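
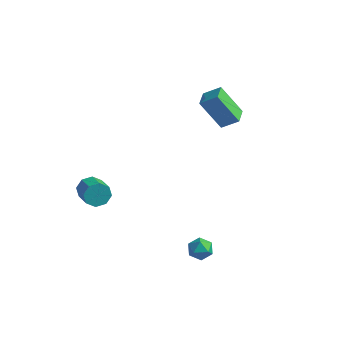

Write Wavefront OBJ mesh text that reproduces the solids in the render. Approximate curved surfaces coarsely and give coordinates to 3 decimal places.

v 2.798 -1.616 -1.187
v 3.082 -1.42 -1.74
v 3.138 -2.6 -1.36
v 3.422 -2.404 -1.913
v 3.658 -2.207 -1.338
v 3.448 -1.6 -1.231
v 2.772 -2.42 -1.869
v 2.562 -1.813 -1.762
v 3.066 -1.917 -2.161
v 3.614 -1.786 -1.833
v 2.606 -2.234 -1.267
v 3.154 -2.103 -0.939
v -2.679 -2.43 0.294
v -2.325 -2.276 -0.266
v -1.427 -2.915 0.126
v -1.781 -3.07 0.686
v -2.249 -1.934 0.119
v -1.351 -2.573 0.511
v -2.425 -1.882 0.606
v -1.527 -2.521 0.998
v -2.75 -2.152 0.91
v -1.851 -2.791 1.302
v -3.033 -2.585 0.854
v -2.135 -3.224 1.246
v -3.109 -2.927 0.469
v -2.211 -3.566 0.861
v -2.933 -2.979 -0.018
v -2.035 -3.618 0.374
v -2.609 -2.709 -0.322
v -1.71 -3.348 0.07
v 1.039 2.853 2.791
v 0.061 2.484 4.33
v 0.656 3.754 2.764
v -0.322 3.386 4.302
v 1.802 3.194 3.358
v 0.824 2.826 4.896
v 1.419 4.096 3.33
v 0.441 3.727 4.869
f 1 12 6
f 1 6 2
f 1 2 8
f 1 8 11
f 1 11 12
f 2 6 10
f 6 12 5
f 12 11 3
f 11 8 7
f 8 2 9
f 4 10 5
f 4 5 3
f 4 3 7
f 4 7 9
f 4 9 10
f 5 10 6
f 3 5 12
f 7 3 11
f 9 7 8
f 10 9 2
f 14 13 17
f 14 17 15
f 15 17 18
f 15 18 16
f 17 13 19
f 17 19 18
f 18 19 20
f 18 20 16
f 19 13 21
f 19 21 20
f 20 21 22
f 20 22 16
f 21 13 23
f 21 23 22
f 22 23 24
f 22 24 16
f 23 13 25
f 23 25 24
f 24 25 26
f 24 26 16
f 25 13 27
f 25 27 26
f 26 27 28
f 26 28 16
f 27 13 29
f 27 29 28
f 28 29 30
f 28 30 16
f 29 13 14
f 29 14 30
f 30 14 15
f 30 15 16
f 32 34 31
f 35 32 31
f 31 34 33
f 33 35 31
f 32 38 34
f 36 32 35
f 36 38 32
f 34 38 33
f 37 35 33
f 33 38 37
f 37 36 35
f 38 36 37



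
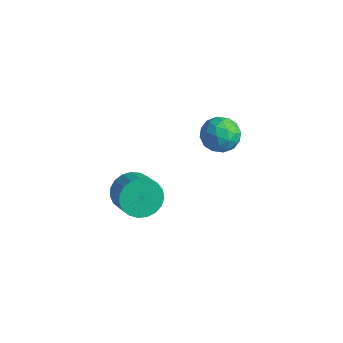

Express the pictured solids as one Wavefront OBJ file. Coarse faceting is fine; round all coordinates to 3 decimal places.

v -3.016 1.515 1.311
v -2.352 1.168 1.144
v -3.568 0.912 0.376
v -2.904 0.565 0.209
v -3.276 0.389 0.857
v -2.935 0.762 1.435
v -2.985 1.318 0.085
v -2.644 1.691 0.663
v -2.333 1.046 0.386
v -2.513 0.472 0.863
v -3.407 1.608 0.657
v -3.587 1.034 1.134
v -2.636 1.395 1.31
v -3.284 0.685 0.21
v -3.503 0.582 0.591
v -3.113 0.378 0.493
v -2.978 1.156 1.48
v -2.588 0.952 1.382
v -3.131 0.494 1.213
v -3.332 1.128 0.138
v -2.942 0.924 0.04
v -2.807 1.702 1.027
v -2.417 1.498 0.929
v -2.789 1.586 0.307
v -2.234 1.119 0.766
v -2.559 0.764 0.216
v -2.606 1.207 0.144
v -2.406 1.426 0.483
v -2.34 0.781 1.046
v -2.664 0.427 0.496
v -2.883 0.324 0.877
v -2.683 0.543 1.217
v -2.329 0.71 0.601
v -3.256 1.653 1.024
v -3.58 1.299 0.474
v -3.237 1.537 0.303
v -3.037 1.756 0.643
v -3.361 1.316 1.304
v -3.686 0.961 0.754
v -3.514 0.654 1.037
v -3.314 0.873 1.376
v -3.591 1.37 0.919
v -3.486 -2.805 0.079
v -3.06 -2.174 -0.093
v -2.209 -2.585 0.508
v -2.634 -3.215 0.681
v -3.209 -2.083 0.18
v -2.357 -2.493 0.781
v -3.405 -2.116 0.436
v -2.554 -2.526 1.037
v -3.616 -2.268 0.63
v -2.765 -2.678 1.231
v -3.804 -2.513 0.729
v -2.953 -2.923 1.33
v -3.937 -2.809 0.716
v -3.085 -3.219 1.317
v -3.992 -3.104 0.592
v -3.14 -3.514 1.193
v -3.959 -3.347 0.38
v -3.108 -3.757 0.981
v -3.845 -3.496 0.116
v -2.993 -3.907 0.717
v -3.668 -3.526 -0.154
v -2.817 -3.937 0.447
v -3.46 -3.432 -0.384
v -2.609 -3.842 0.217
v -3.256 -3.228 -0.534
v -2.405 -3.639 0.067
v -3.092 -2.952 -0.578
v -2.241 -3.362 0.023
v -2.996 -2.65 -0.508
v -2.145 -3.06 0.093
v -2.985 -2.375 -0.336
v -2.134 -2.785 0.265
f 1 38 17
f 38 12 41
f 17 41 6
f 38 41 17
f 1 17 13
f 17 6 18
f 13 18 2
f 17 18 13
f 1 13 22
f 13 2 23
f 22 23 8
f 13 23 22
f 1 22 34
f 22 8 37
f 34 37 11
f 22 37 34
f 1 34 38
f 34 11 42
f 38 42 12
f 34 42 38
f 2 18 29
f 18 6 32
f 29 32 10
f 18 32 29
f 6 41 19
f 41 12 40
f 19 40 5
f 41 40 19
f 12 42 39
f 42 11 35
f 39 35 3
f 42 35 39
f 11 37 36
f 37 8 24
f 36 24 7
f 37 24 36
f 8 23 28
f 23 2 25
f 28 25 9
f 23 25 28
f 4 30 16
f 30 10 31
f 16 31 5
f 30 31 16
f 4 16 14
f 16 5 15
f 14 15 3
f 16 15 14
f 4 14 21
f 14 3 20
f 21 20 7
f 14 20 21
f 4 21 26
f 21 7 27
f 26 27 9
f 21 27 26
f 4 26 30
f 26 9 33
f 30 33 10
f 26 33 30
f 5 31 19
f 31 10 32
f 19 32 6
f 31 32 19
f 3 15 39
f 15 5 40
f 39 40 12
f 15 40 39
f 7 20 36
f 20 3 35
f 36 35 11
f 20 35 36
f 9 27 28
f 27 7 24
f 28 24 8
f 27 24 28
f 10 33 29
f 33 9 25
f 29 25 2
f 33 25 29
f 44 43 47
f 44 47 45
f 45 47 48
f 45 48 46
f 47 43 49
f 47 49 48
f 48 49 50
f 48 50 46
f 49 43 51
f 49 51 50
f 50 51 52
f 50 52 46
f 51 43 53
f 51 53 52
f 52 53 54
f 52 54 46
f 53 43 55
f 53 55 54
f 54 55 56
f 54 56 46
f 55 43 57
f 55 57 56
f 56 57 58
f 56 58 46
f 57 43 59
f 57 59 58
f 58 59 60
f 58 60 46
f 59 43 61
f 59 61 60
f 60 61 62
f 60 62 46
f 61 43 63
f 61 63 62
f 62 63 64
f 62 64 46
f 63 43 65
f 63 65 64
f 64 65 66
f 64 66 46
f 65 43 67
f 65 67 66
f 66 67 68
f 66 68 46
f 67 43 69
f 67 69 68
f 68 69 70
f 68 70 46
f 69 43 71
f 69 71 70
f 70 71 72
f 70 72 46
f 71 43 73
f 71 73 72
f 72 73 74
f 72 74 46
f 73 43 44
f 73 44 74
f 74 44 45
f 74 45 46



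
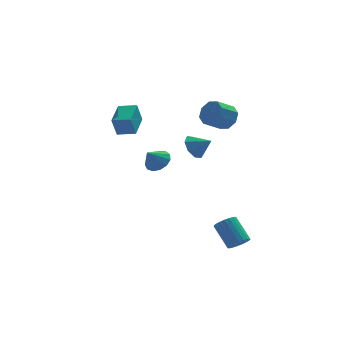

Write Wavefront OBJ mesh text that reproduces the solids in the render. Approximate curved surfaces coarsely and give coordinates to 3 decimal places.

v -3.993 -0.126 3.008
v -4.34 -0.304 4.3
v -3.303 1.453 3.41
v -3.65 1.276 4.702
v -2.95 -0.636 3.218
v -3.297 -0.813 4.51
v -2.26 0.944 3.62
v -2.607 0.766 4.912
v -0.705 4.023 -1.621
v -0.111 4.417 -1.024
v -1.455 3.637 -0.619
v -0.463 4.785 -1.146
v -0.892 4.912 -1.418
v -1.262 4.756 -1.755
v -1.455 4.368 -2.05
v -1.41 3.87 -2.208
v -1.141 3.421 -2.18
v -0.733 3.164 -1.974
v -0.317 3.179 -1.657
v -0.024 3.462 -1.328
v 0.053 3.924 -1.092
v 2.41 -4.568 -4.601
v 3.12 -4.47 -4.379
v 2.56 -3.233 -3.137
v 1.85 -3.332 -3.359
v 3.092 -4.256 -4.605
v 2.532 -3.019 -3.363
v 2.946 -4.096 -4.83
v 2.386 -2.86 -3.587
v 2.708 -4.018 -5.015
v 2.148 -2.781 -3.773
v 2.418 -4.035 -5.128
v 1.858 -2.798 -3.886
v 2.126 -4.144 -5.151
v 1.567 -2.908 -3.909
v 1.884 -4.327 -5.078
v 1.324 -3.09 -3.836
v 1.733 -4.551 -4.923
v 1.173 -3.314 -3.681
v 1.699 -4.778 -4.713
v 1.139 -3.542 -3.47
v 1.787 -4.969 -4.482
v 1.228 -3.733 -3.24
v 1.984 -5.091 -4.273
v 1.424 -3.854 -3.031
v 2.254 -5.122 -4.12
v 1.694 -3.886 -2.878
v 2.551 -5.058 -4.05
v 1.991 -3.821 -2.808
v 2.823 -4.909 -4.076
v 2.264 -3.672 -2.834
v 3.025 -4.701 -4.192
v 2.465 -3.464 -2.95
v 0.713 -0.002 1.408
v 1.069 -0.38 0.636
v 1.627 -0.578 2.112
v 1.355 0.254 0.785
v 1.265 0.739 1.298
v 0.852 0.79 1.876
v 0.358 0.377 2.179
v 0.071 -0.257 2.03
v 0.161 -0.742 1.517
v 0.574 -0.793 0.94
v 2.934 0.914 3.255
v 3.403 1.091 4.062
v 2.275 0.663 4.812
v 1.806 0.486 4.005
v 3.027 1.668 3.827
v 1.899 1.239 4.576
v 2.597 1.803 3.256
v 1.469 1.374 4.006
v 2.364 1.417 2.685
v 1.236 0.989 3.435
v 2.465 0.737 2.448
v 1.337 0.309 3.198
v 2.841 0.161 2.684
v 1.713 -0.268 3.433
v 3.271 0.026 3.254
v 2.143 -0.403 4.004
v 3.504 0.411 3.825
v 2.376 -0.017 4.575
f 2 4 1
f 5 2 1
f 1 4 3
f 3 5 1
f 2 8 4
f 6 2 5
f 6 8 2
f 4 8 3
f 7 5 3
f 3 8 7
f 7 6 5
f 8 6 7
f 10 9 12
f 10 12 11
f 12 9 13
f 12 13 11
f 13 9 14
f 13 14 11
f 14 9 15
f 14 15 11
f 15 9 16
f 15 16 11
f 16 9 17
f 16 17 11
f 17 9 18
f 17 18 11
f 18 9 19
f 18 19 11
f 19 9 20
f 19 20 11
f 20 9 21
f 20 21 11
f 21 9 10
f 21 10 11
f 23 22 26
f 23 26 24
f 24 26 27
f 24 27 25
f 26 22 28
f 26 28 27
f 27 28 29
f 27 29 25
f 28 22 30
f 28 30 29
f 29 30 31
f 29 31 25
f 30 22 32
f 30 32 31
f 31 32 33
f 31 33 25
f 32 22 34
f 32 34 33
f 33 34 35
f 33 35 25
f 34 22 36
f 34 36 35
f 35 36 37
f 35 37 25
f 36 22 38
f 36 38 37
f 37 38 39
f 37 39 25
f 38 22 40
f 38 40 39
f 39 40 41
f 39 41 25
f 40 22 42
f 40 42 41
f 41 42 43
f 41 43 25
f 42 22 44
f 42 44 43
f 43 44 45
f 43 45 25
f 44 22 46
f 44 46 45
f 45 46 47
f 45 47 25
f 46 22 48
f 46 48 47
f 47 48 49
f 47 49 25
f 48 22 50
f 48 50 49
f 49 50 51
f 49 51 25
f 50 22 52
f 50 52 51
f 51 52 53
f 51 53 25
f 52 22 23
f 52 23 53
f 53 23 24
f 53 24 25
f 55 54 57
f 55 57 56
f 57 54 58
f 57 58 56
f 58 54 59
f 58 59 56
f 59 54 60
f 59 60 56
f 60 54 61
f 60 61 56
f 61 54 62
f 61 62 56
f 62 54 63
f 62 63 56
f 63 54 55
f 63 55 56
f 65 64 68
f 65 68 66
f 66 68 69
f 66 69 67
f 68 64 70
f 68 70 69
f 69 70 71
f 69 71 67
f 70 64 72
f 70 72 71
f 71 72 73
f 71 73 67
f 72 64 74
f 72 74 73
f 73 74 75
f 73 75 67
f 74 64 76
f 74 76 75
f 75 76 77
f 75 77 67
f 76 64 78
f 76 78 77
f 77 78 79
f 77 79 67
f 78 64 80
f 78 80 79
f 79 80 81
f 79 81 67
f 80 64 65
f 80 65 81
f 81 65 66
f 81 66 67



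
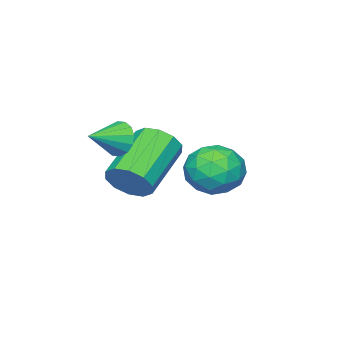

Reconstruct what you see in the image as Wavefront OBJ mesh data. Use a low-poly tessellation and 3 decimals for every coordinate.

v 0.707 -3.843 2.613
v 0.942 -3.595 2.095
v 1.733 -4.037 2.987
v 0.914 -3.349 2.3
v 0.831 -3.236 2.588
v 0.714 -3.285 2.883
v 0.595 -3.483 3.105
v 0.506 -3.778 3.196
v 0.471 -4.09 3.13
v 0.499 -4.336 2.926
v 0.583 -4.45 2.637
v 0.7 -4.401 2.343
v 0.818 -4.202 2.12
v 0.907 -3.907 2.03
v 0.547 -0.27 2.805
v 1.179 -0.797 2.484
v -0.379 -0.803 1.856
v 0.253 -1.33 1.535
v -0.073 -1.472 2.344
v 0.499 -1.143 2.931
v 0.301 -0.457 1.409
v 0.873 -0.128 1.996
v 1.027 -0.913 1.622
v 0.796 -1.54 2.2
v 0.004 -0.06 2.14
v -0.227 -0.687 2.718
v 0.944 -0.487 2.728
v -0.144 -1.113 1.612
v -0.336 -1.196 2.088
v 0.035 -1.507 1.899
v 0.545 -0.69 2.99
v 0.916 -1 2.802
v 0.18 -1.396 2.719
v -0.116 -0.6 1.538
v 0.255 -0.91 1.35
v 0.765 -0.093 2.441
v 1.136 -0.404 2.252
v 0.62 -0.204 1.621
v 1.226 -0.865 2.033
v 0.682 -1.178 1.475
v 0.71 -0.665 1.401
v 1.046 -0.472 1.746
v 1.09 -1.234 2.372
v 0.546 -1.547 1.815
v 0.354 -1.63 2.29
v 0.691 -1.437 2.635
v 1.001 -1.302 1.865
v 0.254 -0.053 2.525
v -0.29 -0.366 1.968
v 0.109 -0.163 1.705
v 0.446 0.03 2.05
v 0.118 -0.422 2.865
v -0.426 -0.735 2.307
v -0.246 -1.128 2.594
v 0.09 -0.935 2.939
v -0.201 -0.298 2.475
v 0.826 -3.393 1.117
v 1.124 -3.126 1.739
v -0.528 -3.44 2.666
v -0.826 -3.707 2.043
v 0.932 -2.778 1.514
v -0.72 -3.091 2.44
v 0.699 -2.664 1.137
v -0.953 -2.978 2.064
v 0.514 -2.829 0.752
v -1.138 -3.143 1.679
v 0.449 -3.21 0.507
v -1.203 -3.524 1.434
v 0.528 -3.66 0.494
v -1.124 -3.974 1.421
v 0.72 -4.009 0.72
v -0.932 -4.322 1.646
v 0.953 -4.122 1.096
v -0.699 -4.436 2.023
v 1.138 -3.957 1.481
v -0.514 -4.271 2.408
v 1.203 -3.576 1.726
v -0.449 -3.89 2.653
f 2 1 4
f 2 4 3
f 4 1 5
f 4 5 3
f 5 1 6
f 5 6 3
f 6 1 7
f 6 7 3
f 7 1 8
f 7 8 3
f 8 1 9
f 8 9 3
f 9 1 10
f 9 10 3
f 10 1 11
f 10 11 3
f 11 1 12
f 11 12 3
f 12 1 13
f 12 13 3
f 13 1 14
f 13 14 3
f 14 1 2
f 14 2 3
f 15 52 31
f 52 26 55
f 31 55 20
f 52 55 31
f 15 31 27
f 31 20 32
f 27 32 16
f 31 32 27
f 15 27 36
f 27 16 37
f 36 37 22
f 27 37 36
f 15 36 48
f 36 22 51
f 48 51 25
f 36 51 48
f 15 48 52
f 48 25 56
f 52 56 26
f 48 56 52
f 16 32 43
f 32 20 46
f 43 46 24
f 32 46 43
f 20 55 33
f 55 26 54
f 33 54 19
f 55 54 33
f 26 56 53
f 56 25 49
f 53 49 17
f 56 49 53
f 25 51 50
f 51 22 38
f 50 38 21
f 51 38 50
f 22 37 42
f 37 16 39
f 42 39 23
f 37 39 42
f 18 44 30
f 44 24 45
f 30 45 19
f 44 45 30
f 18 30 28
f 30 19 29
f 28 29 17
f 30 29 28
f 18 28 35
f 28 17 34
f 35 34 21
f 28 34 35
f 18 35 40
f 35 21 41
f 40 41 23
f 35 41 40
f 18 40 44
f 40 23 47
f 44 47 24
f 40 47 44
f 19 45 33
f 45 24 46
f 33 46 20
f 45 46 33
f 17 29 53
f 29 19 54
f 53 54 26
f 29 54 53
f 21 34 50
f 34 17 49
f 50 49 25
f 34 49 50
f 23 41 42
f 41 21 38
f 42 38 22
f 41 38 42
f 24 47 43
f 47 23 39
f 43 39 16
f 47 39 43
f 58 57 61
f 58 61 59
f 59 61 62
f 59 62 60
f 61 57 63
f 61 63 62
f 62 63 64
f 62 64 60
f 63 57 65
f 63 65 64
f 64 65 66
f 64 66 60
f 65 57 67
f 65 67 66
f 66 67 68
f 66 68 60
f 67 57 69
f 67 69 68
f 68 69 70
f 68 70 60
f 69 57 71
f 69 71 70
f 70 71 72
f 70 72 60
f 71 57 73
f 71 73 72
f 72 73 74
f 72 74 60
f 73 57 75
f 73 75 74
f 74 75 76
f 74 76 60
f 75 57 77
f 75 77 76
f 76 77 78
f 76 78 60
f 77 57 58
f 77 58 78
f 78 58 59
f 78 59 60



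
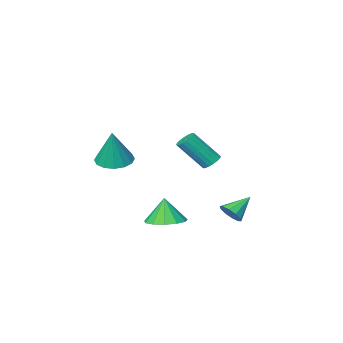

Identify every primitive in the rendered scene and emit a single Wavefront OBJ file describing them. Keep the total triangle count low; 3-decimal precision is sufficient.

v -4.208 -2.304 -1.806
v -3.723 -2.074 -2.05
v -2.606 -2.787 -0.499
v -3.092 -3.016 -0.254
v -3.809 -1.879 -1.898
v -2.693 -2.592 -0.346
v -3.975 -1.767 -1.727
v -2.858 -2.48 -0.176
v -4.187 -1.762 -1.572
v -3.07 -2.475 -0.021
v -4.403 -1.864 -1.463
v -3.286 -2.577 0.088
v -4.581 -2.053 -1.422
v -3.464 -2.766 0.129
v -4.685 -2.292 -1.457
v -3.568 -3.005 0.094
v -4.694 -2.533 -1.561
v -3.577 -3.246 -0.01
v -4.607 -2.728 -1.714
v -3.491 -3.441 -0.162
v -4.442 -2.84 -1.884
v -3.325 -3.553 -0.333
v -4.23 -2.845 -2.039
v -3.113 -3.558 -0.488
v -4.014 -2.743 -2.148
v -2.897 -3.456 -0.597
v -3.836 -2.554 -2.189
v -2.719 -3.267 -0.638
v -3.732 -2.315 -2.154
v -2.615 -3.028 -0.603
v -1.828 3.338 -2.988
v -1.5 2.913 -2.587
v -2.972 3.242 -2.152
v -1.431 3.297 -2.449
v -1.514 3.697 -2.517
v -1.717 3.96 -2.764
v -1.962 3.985 -3.097
v -2.156 3.763 -3.388
v -2.224 3.379 -3.526
v -2.141 2.979 -3.458
v -1.939 2.716 -3.211
v -1.694 2.691 -2.878
v 2.354 -0.262 0.153
v 2.851 -1.065 0.261
v 2.726 0.222 2.047
v 3.179 -0.731 0.111
v 3.287 -0.272 -0.027
v 3.145 0.19 -0.118
v 2.79 0.531 -0.136
v 2.32 0.659 -0.076
v 1.858 0.54 0.045
v 1.529 0.207 0.195
v 1.422 -0.253 0.334
v 1.564 -0.715 0.424
v 1.918 -1.055 0.442
v 2.389 -1.184 0.382
v 1.262 2.674 -3.055
v 2.03 2.023 -3.138
v 1.218 2.446 -1.685
v 2.263 2.534 -3.046
v 2.177 3.09 -2.956
v 1.802 3.513 -2.899
v 1.255 3.67 -2.89
v 0.71 3.511 -2.935
v 0.341 3.085 -3.017
v 0.264 2.529 -3.112
v 0.505 2.019 -3.188
v 0.985 1.717 -3.223
v 1.554 1.718 -3.204
f 2 1 5
f 2 5 3
f 3 5 6
f 3 6 4
f 5 1 7
f 5 7 6
f 6 7 8
f 6 8 4
f 7 1 9
f 7 9 8
f 8 9 10
f 8 10 4
f 9 1 11
f 9 11 10
f 10 11 12
f 10 12 4
f 11 1 13
f 11 13 12
f 12 13 14
f 12 14 4
f 13 1 15
f 13 15 14
f 14 15 16
f 14 16 4
f 15 1 17
f 15 17 16
f 16 17 18
f 16 18 4
f 17 1 19
f 17 19 18
f 18 19 20
f 18 20 4
f 19 1 21
f 19 21 20
f 20 21 22
f 20 22 4
f 21 1 23
f 21 23 22
f 22 23 24
f 22 24 4
f 23 1 25
f 23 25 24
f 24 25 26
f 24 26 4
f 25 1 27
f 25 27 26
f 26 27 28
f 26 28 4
f 27 1 29
f 27 29 28
f 28 29 30
f 28 30 4
f 29 1 2
f 29 2 30
f 30 2 3
f 30 3 4
f 32 31 34
f 32 34 33
f 34 31 35
f 34 35 33
f 35 31 36
f 35 36 33
f 36 31 37
f 36 37 33
f 37 31 38
f 37 38 33
f 38 31 39
f 38 39 33
f 39 31 40
f 39 40 33
f 40 31 41
f 40 41 33
f 41 31 42
f 41 42 33
f 42 31 32
f 42 32 33
f 44 43 46
f 44 46 45
f 46 43 47
f 46 47 45
f 47 43 48
f 47 48 45
f 48 43 49
f 48 49 45
f 49 43 50
f 49 50 45
f 50 43 51
f 50 51 45
f 51 43 52
f 51 52 45
f 52 43 53
f 52 53 45
f 53 43 54
f 53 54 45
f 54 43 55
f 54 55 45
f 55 43 56
f 55 56 45
f 56 43 44
f 56 44 45
f 58 57 60
f 58 60 59
f 60 57 61
f 60 61 59
f 61 57 62
f 61 62 59
f 62 57 63
f 62 63 59
f 63 57 64
f 63 64 59
f 64 57 65
f 64 65 59
f 65 57 66
f 65 66 59
f 66 57 67
f 66 67 59
f 67 57 68
f 67 68 59
f 68 57 69
f 68 69 59
f 69 57 58
f 69 58 59



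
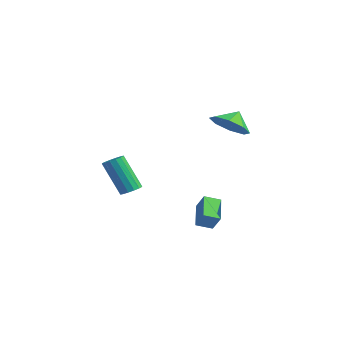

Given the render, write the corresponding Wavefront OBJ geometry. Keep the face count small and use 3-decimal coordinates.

v 0.292 1.822 -3.719
v -0.793 2.608 -2.981
v 0.653 2.594 -4.01
v -0.433 3.379 -3.272
v 0.913 1.861 -2.848
v -0.173 2.646 -2.11
v 1.273 2.632 -3.139
v 0.188 3.418 -2.401
v -2.886 0.154 -2.054
v -2.346 -0.014 -1.826
v -3.293 -0.481 0.081
v -3.834 -0.314 -0.146
v -2.369 0.294 -1.762
v -3.316 -0.173 0.145
v -2.531 0.565 -1.776
v -3.478 0.098 0.131
v -2.788 0.725 -1.865
v -3.736 0.258 0.042
v -3.072 0.733 -2.004
v -4.019 0.265 -0.097
v -3.306 0.585 -2.156
v -4.253 0.118 -0.249
v -3.427 0.321 -2.281
v -4.374 -0.146 -0.374
v -3.404 0.013 -2.345
v -4.351 -0.454 -0.438
v -3.242 -0.258 -2.331
v -4.189 -0.725 -0.424
v -2.984 -0.418 -2.242
v -3.932 -0.885 -0.335
v -2.701 -0.425 -2.103
v -3.648 -0.893 -0.196
v -2.467 -0.278 -1.951
v -3.414 -0.745 -0.044
v 2.168 2.451 3.378
v 2.869 1.921 4.007
v 2.012 3.129 4.122
v 3.233 2.506 3.55
v 2.974 3.059 2.993
v 2.242 3.255 2.66
v 1.468 2.98 2.748
v 1.104 2.395 3.205
v 1.363 1.842 3.762
v 2.094 1.646 4.095
f 2 4 1
f 5 2 1
f 1 4 3
f 3 5 1
f 2 8 4
f 6 2 5
f 6 8 2
f 4 8 3
f 7 5 3
f 3 8 7
f 7 6 5
f 8 6 7
f 10 9 13
f 10 13 11
f 11 13 14
f 11 14 12
f 13 9 15
f 13 15 14
f 14 15 16
f 14 16 12
f 15 9 17
f 15 17 16
f 16 17 18
f 16 18 12
f 17 9 19
f 17 19 18
f 18 19 20
f 18 20 12
f 19 9 21
f 19 21 20
f 20 21 22
f 20 22 12
f 21 9 23
f 21 23 22
f 22 23 24
f 22 24 12
f 23 9 25
f 23 25 24
f 24 25 26
f 24 26 12
f 25 9 27
f 25 27 26
f 26 27 28
f 26 28 12
f 27 9 29
f 27 29 28
f 28 29 30
f 28 30 12
f 29 9 31
f 29 31 30
f 30 31 32
f 30 32 12
f 31 9 33
f 31 33 32
f 32 33 34
f 32 34 12
f 33 9 10
f 33 10 34
f 34 10 11
f 34 11 12
f 36 35 38
f 36 38 37
f 38 35 39
f 38 39 37
f 39 35 40
f 39 40 37
f 40 35 41
f 40 41 37
f 41 35 42
f 41 42 37
f 42 35 43
f 42 43 37
f 43 35 44
f 43 44 37
f 44 35 36
f 44 36 37



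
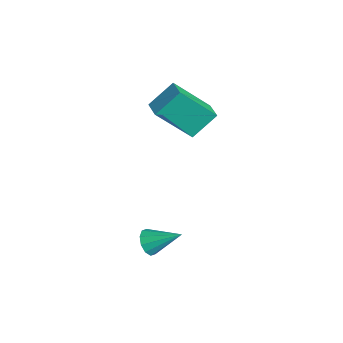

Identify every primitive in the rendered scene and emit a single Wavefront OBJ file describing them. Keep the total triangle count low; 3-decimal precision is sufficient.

v -0.208 -4.145 -2.785
v 0.259 -4.255 -3.053
v 0.428 -3.175 -2.075
v 0.092 -4.017 -3.228
v -0.191 -3.828 -3.234
v -0.48 -3.76 -3.068
v -0.665 -3.838 -2.794
v -0.676 -4.035 -2.517
v -0.508 -4.273 -2.342
v -0.226 -4.462 -2.336
v 0.063 -4.53 -2.502
v 0.248 -4.451 -2.776
v -3.142 -1.578 0.176
v -3.516 -2.83 1.582
v -3.217 -0.621 1.008
v -3.591 -1.874 2.414
v -2.349 -1.646 0.326
v -2.723 -2.899 1.732
v -2.424 -0.69 1.158
v -2.798 -1.942 2.564
f 2 1 4
f 2 4 3
f 4 1 5
f 4 5 3
f 5 1 6
f 5 6 3
f 6 1 7
f 6 7 3
f 7 1 8
f 7 8 3
f 8 1 9
f 8 9 3
f 9 1 10
f 9 10 3
f 10 1 11
f 10 11 3
f 11 1 12
f 11 12 3
f 12 1 2
f 12 2 3
f 14 16 13
f 17 14 13
f 13 16 15
f 15 17 13
f 14 20 16
f 18 14 17
f 18 20 14
f 16 20 15
f 19 17 15
f 15 20 19
f 19 18 17
f 20 18 19



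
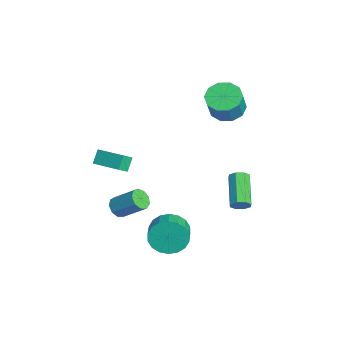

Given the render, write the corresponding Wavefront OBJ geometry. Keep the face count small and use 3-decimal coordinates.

v 0.181 -3.039 -3.193
v 0.581 -2.81 -3.679
v 1.258 -1.691 -2.593
v 0.859 -1.921 -2.107
v 0.187 -2.575 -3.676
v 0.865 -1.456 -2.59
v -0.209 -2.557 -3.446
v 0.468 -1.438 -2.36
v -0.423 -2.766 -3.098
v 0.255 -1.647 -2.012
v -0.354 -3.102 -2.795
v 0.324 -1.983 -1.709
v -0.035 -3.409 -2.677
v 0.643 -2.29 -1.592
v 0.386 -3.543 -2.801
v 1.063 -2.424 -1.716
v 0.71 -3.442 -3.109
v 1.388 -2.323 -2.023
v 0.787 -3.152 -3.455
v 1.465 -2.033 -2.369
v 0.321 -4.322 0.758
v -0.174 -3.974 1.424
v -0.02 -3.806 0.235
v -0.515 -3.458 0.901
v 1.555 -3.182 1.079
v 1.06 -2.834 1.745
v 1.214 -2.666 0.556
v 0.719 -2.318 1.222
v -2.86 3.474 1.672
v -1.915 3.561 1.247
v -1.235 3.193 2.683
v -2.18 3.106 3.108
v -2.084 4.138 1.475
v -1.404 3.77 2.91
v -2.549 4.461 1.778
v -1.87 4.093 3.214
v -3.134 4.407 2.041
v -2.454 4.039 3.476
v -3.613 3.997 2.163
v -2.934 3.629 3.598
v -3.805 3.387 2.097
v -3.125 3.019 3.533
v -3.636 2.81 1.87
v -2.956 2.442 3.305
v -3.17 2.487 1.566
v -2.491 2.119 3.002
v -2.586 2.541 1.304
v -1.906 2.173 2.739
v -2.106 2.951 1.182
v -1.427 2.583 2.617
v 1.891 3.195 -2.633
v 2.167 3.399 -2.154
v 0.366 3.709 -1.247
v 0.089 3.505 -1.727
v 2.073 3.726 -2.451
v 0.272 4.035 -1.545
v 1.873 3.741 -2.855
v 0.072 4.051 -1.949
v 1.682 3.437 -3.129
v -0.119 3.747 -2.223
v 1.614 2.991 -3.113
v -0.187 3.301 -2.206
v 1.708 2.665 -2.815
v -0.093 2.974 -1.909
v 1.908 2.649 -2.411
v 0.107 2.959 -1.505
v 2.099 2.953 -2.137
v 0.298 3.263 -1.231
v 2.866 -0.782 -3.145
v 3.266 -0.369 -4.071
v 4.294 -0.625 -3.741
v 3.894 -1.038 -2.815
v 3.266 0.014 -3.773
v 4.294 -0.242 -3.443
v 3.187 0.239 -3.351
v 4.215 -0.017 -3.021
v 3.044 0.262 -2.888
v 4.072 0.006 -2.558
v 2.866 0.079 -2.476
v 3.894 -0.178 -2.146
v 2.688 -0.276 -2.196
v 3.716 -0.532 -1.866
v 2.545 -0.73 -2.105
v 3.573 -0.987 -1.775
v 2.466 -1.195 -2.219
v 3.494 -1.451 -1.889
v 2.466 -1.578 -2.517
v 3.494 -1.834 -2.187
v 2.545 -1.803 -2.939
v 3.573 -2.059 -2.609
v 2.688 -1.826 -3.402
v 3.716 -2.082 -3.072
v 2.866 -1.642 -3.814
v 3.894 -1.899 -3.484
v 3.044 -1.288 -4.094
v 4.072 -1.544 -3.764
v 3.187 -0.833 -4.185
v 4.215 -1.09 -3.855
f 2 1 5
f 2 5 3
f 3 5 6
f 3 6 4
f 5 1 7
f 5 7 6
f 6 7 8
f 6 8 4
f 7 1 9
f 7 9 8
f 8 9 10
f 8 10 4
f 9 1 11
f 9 11 10
f 10 11 12
f 10 12 4
f 11 1 13
f 11 13 12
f 12 13 14
f 12 14 4
f 13 1 15
f 13 15 14
f 14 15 16
f 14 16 4
f 15 1 17
f 15 17 16
f 16 17 18
f 16 18 4
f 17 1 19
f 17 19 18
f 18 19 20
f 18 20 4
f 19 1 2
f 19 2 20
f 20 2 3
f 20 3 4
f 22 24 21
f 25 22 21
f 21 24 23
f 23 25 21
f 22 28 24
f 26 22 25
f 26 28 22
f 24 28 23
f 27 25 23
f 23 28 27
f 27 26 25
f 28 26 27
f 30 29 33
f 30 33 31
f 31 33 34
f 31 34 32
f 33 29 35
f 33 35 34
f 34 35 36
f 34 36 32
f 35 29 37
f 35 37 36
f 36 37 38
f 36 38 32
f 37 29 39
f 37 39 38
f 38 39 40
f 38 40 32
f 39 29 41
f 39 41 40
f 40 41 42
f 40 42 32
f 41 29 43
f 41 43 42
f 42 43 44
f 42 44 32
f 43 29 45
f 43 45 44
f 44 45 46
f 44 46 32
f 45 29 47
f 45 47 46
f 46 47 48
f 46 48 32
f 47 29 49
f 47 49 48
f 48 49 50
f 48 50 32
f 49 29 30
f 49 30 50
f 50 30 31
f 50 31 32
f 52 51 55
f 52 55 53
f 53 55 56
f 53 56 54
f 55 51 57
f 55 57 56
f 56 57 58
f 56 58 54
f 57 51 59
f 57 59 58
f 58 59 60
f 58 60 54
f 59 51 61
f 59 61 60
f 60 61 62
f 60 62 54
f 61 51 63
f 61 63 62
f 62 63 64
f 62 64 54
f 63 51 65
f 63 65 64
f 64 65 66
f 64 66 54
f 65 51 67
f 65 67 66
f 66 67 68
f 66 68 54
f 67 51 52
f 67 52 68
f 68 52 53
f 68 53 54
f 70 69 73
f 70 73 71
f 71 73 74
f 71 74 72
f 73 69 75
f 73 75 74
f 74 75 76
f 74 76 72
f 75 69 77
f 75 77 76
f 76 77 78
f 76 78 72
f 77 69 79
f 77 79 78
f 78 79 80
f 78 80 72
f 79 69 81
f 79 81 80
f 80 81 82
f 80 82 72
f 81 69 83
f 81 83 82
f 82 83 84
f 82 84 72
f 83 69 85
f 83 85 84
f 84 85 86
f 84 86 72
f 85 69 87
f 85 87 86
f 86 87 88
f 86 88 72
f 87 69 89
f 87 89 88
f 88 89 90
f 88 90 72
f 89 69 91
f 89 91 90
f 90 91 92
f 90 92 72
f 91 69 93
f 91 93 92
f 92 93 94
f 92 94 72
f 93 69 95
f 93 95 94
f 94 95 96
f 94 96 72
f 95 69 97
f 95 97 96
f 96 97 98
f 96 98 72
f 97 69 70
f 97 70 98
f 98 70 71
f 98 71 72



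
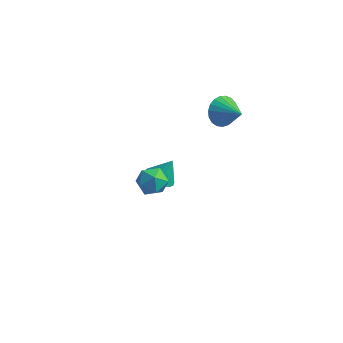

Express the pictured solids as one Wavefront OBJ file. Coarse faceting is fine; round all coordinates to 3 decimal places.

v -3.317 1.33 -1.946
v -2.616 1.638 -2.381
v -2.843 1.91 -0.774
v -2.877 1.928 -2.419
v -3.224 2.1 -2.363
v -3.59 2.119 -2.225
v -3.902 1.982 -2.031
v -4.098 1.716 -1.821
v -4.139 1.374 -1.635
v -4.017 1.023 -1.511
v -3.756 0.733 -1.473
v -3.409 0.561 -1.528
v -3.043 0.542 -1.667
v -2.731 0.679 -1.86
v -2.535 0.945 -2.071
v -2.494 1.287 -2.257
v -1.915 -2.61 3.04
v -1.213 -2.687 3.622
v -1.467 -3.833 2.338
v -0.765 -3.91 2.92
v -1.62 -4.05 3.214
v -1.897 -3.294 3.648
v -0.783 -3.226 2.312
v -1.06 -2.47 2.746
v -0.514 -3.068 3.172
v -1.031 -3.577 3.729
v -1.649 -2.943 2.231
v -2.166 -3.452 2.788
v -0.822 3.71 2.881
v -0.295 3.928 2.097
v 0.502 3.23 3.639
v -0.287 4.275 2.302
v -0.371 4.524 2.608
v -0.533 4.633 2.961
v -0.746 4.582 3.3
v -0.971 4.38 3.567
v -1.171 4.063 3.715
v -1.311 3.685 3.719
v -1.366 3.311 3.578
v -1.327 3.006 3.317
v -1.201 2.823 2.98
v -1.009 2.793 2.627
v -0.786 2.922 2.317
v -0.568 3.187 2.105
v -0.394 3.543 2.027
f 2 1 4
f 2 4 3
f 4 1 5
f 4 5 3
f 5 1 6
f 5 6 3
f 6 1 7
f 6 7 3
f 7 1 8
f 7 8 3
f 8 1 9
f 8 9 3
f 9 1 10
f 9 10 3
f 10 1 11
f 10 11 3
f 11 1 12
f 11 12 3
f 12 1 13
f 12 13 3
f 13 1 14
f 13 14 3
f 14 1 15
f 14 15 3
f 15 1 16
f 15 16 3
f 16 1 2
f 16 2 3
f 17 28 22
f 17 22 18
f 17 18 24
f 17 24 27
f 17 27 28
f 18 22 26
f 22 28 21
f 28 27 19
f 27 24 23
f 24 18 25
f 20 26 21
f 20 21 19
f 20 19 23
f 20 23 25
f 20 25 26
f 21 26 22
f 19 21 28
f 23 19 27
f 25 23 24
f 26 25 18
f 30 29 32
f 30 32 31
f 32 29 33
f 32 33 31
f 33 29 34
f 33 34 31
f 34 29 35
f 34 35 31
f 35 29 36
f 35 36 31
f 36 29 37
f 36 37 31
f 37 29 38
f 37 38 31
f 38 29 39
f 38 39 31
f 39 29 40
f 39 40 31
f 40 29 41
f 40 41 31
f 41 29 42
f 41 42 31
f 42 29 43
f 42 43 31
f 43 29 44
f 43 44 31
f 44 29 45
f 44 45 31
f 45 29 30
f 45 30 31



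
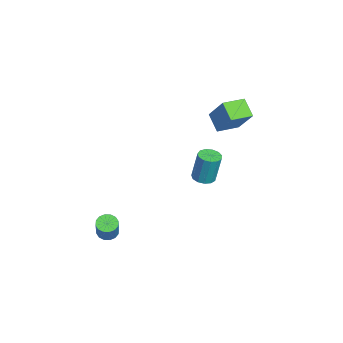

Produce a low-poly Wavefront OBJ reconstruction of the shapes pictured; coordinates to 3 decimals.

v -5.098 3.137 0.054
v -4.018 3.877 1.645
v -4.245 3.593 -0.737
v -3.165 4.334 0.853
v -4.415 1.986 0.127
v -3.335 2.727 1.717
v -3.562 2.443 -0.665
v -2.482 3.183 0.926
v -2.955 1.754 -3.928
v -2.29 1.816 -3.986
v -2.16 2.147 -2.15
v -2.825 2.086 -2.092
v -2.434 2.161 -4.038
v -2.304 2.492 -2.203
v -2.743 2.377 -4.055
v -2.613 2.708 -2.22
v -3.119 2.395 -4.032
v -2.989 2.727 -2.196
v -3.444 2.21 -3.976
v -3.313 2.542 -2.14
v -3.613 1.88 -3.904
v -3.482 2.212 -2.068
v -3.573 1.51 -3.84
v -3.443 1.842 -2.004
v -3.337 1.218 -3.804
v -3.207 1.549 -1.968
v -2.98 1.096 -3.807
v -2.85 1.427 -1.971
v -2.615 1.182 -3.849
v -2.485 1.514 -2.013
v -2.358 1.451 -3.915
v -2.228 1.782 -2.08
v 2.251 -3.059 -4.62
v 2.585 -2.644 -4.875
v 3.522 -2.587 -3.555
v 3.189 -3.001 -3.3
v 2.367 -2.49 -4.727
v 3.304 -2.433 -3.407
v 2.118 -2.488 -4.55
v 3.055 -2.431 -3.23
v 1.905 -2.639 -4.392
v 2.842 -2.582 -3.072
v 1.784 -2.903 -4.295
v 2.722 -2.845 -2.975
v 1.789 -3.208 -4.285
v 2.727 -3.151 -2.965
v 1.918 -3.473 -4.365
v 2.855 -3.416 -3.045
v 2.136 -3.627 -4.513
v 3.073 -3.57 -3.193
v 2.385 -3.629 -4.69
v 3.322 -3.572 -3.37
v 2.598 -3.478 -4.848
v 3.535 -3.421 -3.528
v 2.718 -3.215 -4.945
v 3.656 -3.157 -3.625
v 2.713 -2.909 -4.955
v 3.651 -2.852 -3.635
f 2 4 1
f 5 2 1
f 1 4 3
f 3 5 1
f 2 8 4
f 6 2 5
f 6 8 2
f 4 8 3
f 7 5 3
f 3 8 7
f 7 6 5
f 8 6 7
f 10 9 13
f 10 13 11
f 11 13 14
f 11 14 12
f 13 9 15
f 13 15 14
f 14 15 16
f 14 16 12
f 15 9 17
f 15 17 16
f 16 17 18
f 16 18 12
f 17 9 19
f 17 19 18
f 18 19 20
f 18 20 12
f 19 9 21
f 19 21 20
f 20 21 22
f 20 22 12
f 21 9 23
f 21 23 22
f 22 23 24
f 22 24 12
f 23 9 25
f 23 25 24
f 24 25 26
f 24 26 12
f 25 9 27
f 25 27 26
f 26 27 28
f 26 28 12
f 27 9 29
f 27 29 28
f 28 29 30
f 28 30 12
f 29 9 31
f 29 31 30
f 30 31 32
f 30 32 12
f 31 9 10
f 31 10 32
f 32 10 11
f 32 11 12
f 34 33 37
f 34 37 35
f 35 37 38
f 35 38 36
f 37 33 39
f 37 39 38
f 38 39 40
f 38 40 36
f 39 33 41
f 39 41 40
f 40 41 42
f 40 42 36
f 41 33 43
f 41 43 42
f 42 43 44
f 42 44 36
f 43 33 45
f 43 45 44
f 44 45 46
f 44 46 36
f 45 33 47
f 45 47 46
f 46 47 48
f 46 48 36
f 47 33 49
f 47 49 48
f 48 49 50
f 48 50 36
f 49 33 51
f 49 51 50
f 50 51 52
f 50 52 36
f 51 33 53
f 51 53 52
f 52 53 54
f 52 54 36
f 53 33 55
f 53 55 54
f 54 55 56
f 54 56 36
f 55 33 57
f 55 57 56
f 56 57 58
f 56 58 36
f 57 33 34
f 57 34 58
f 58 34 35
f 58 35 36



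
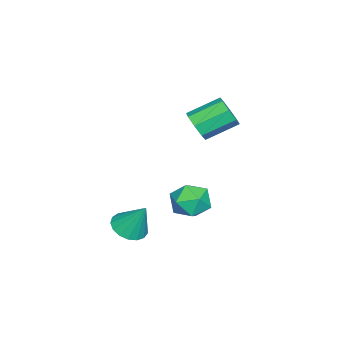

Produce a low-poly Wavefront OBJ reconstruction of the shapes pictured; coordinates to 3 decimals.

v 1.714 -1.568 -4.814
v 2.343 -0.956 -5.25
v 1.946 -0.632 -3.166
v 1.927 -0.749 -5.309
v 1.461 -0.73 -5.255
v 1.054 -0.902 -5.099
v 0.797 -1.227 -4.879
v 0.751 -1.63 -4.643
v 0.925 -2.019 -4.447
v 1.28 -2.305 -4.335
v 1.734 -2.421 -4.333
v 2.184 -2.343 -4.441
v 2.526 -2.086 -4.634
v 2.682 -1.711 -4.869
v 2.616 -1.304 -5.092
v -1.099 0.797 0.979
v -0.345 0.979 1.454
v -1.227 2.384 2.317
v -1.981 2.203 1.841
v -0.372 1.33 0.854
v -1.254 2.736 1.716
v -0.825 1.37 0.326
v -1.707 2.775 1.189
v -1.439 1.074 0.181
v -2.321 2.479 1.044
v -1.853 0.616 0.503
v -2.735 2.021 1.366
v -1.826 0.264 1.104
v -2.708 1.67 1.966
v -1.373 0.225 1.631
v -2.255 1.63 2.494
v -0.759 0.521 1.776
v -1.641 1.926 2.639
v 0.737 1.985 -2.021
v 1.269 2.359 -2.926
v 1.251 0.301 -2.414
v 1.783 0.675 -3.319
v 2.169 0.925 -2.304
v 1.85 1.965 -2.061
v 0.67 0.695 -3.279
v 0.351 1.735 -3.036
v 1.227 1.561 -3.704
v 2.153 1.704 -3.101
v 0.367 0.956 -2.239
v 1.293 1.099 -1.636
f 2 1 4
f 2 4 3
f 4 1 5
f 4 5 3
f 5 1 6
f 5 6 3
f 6 1 7
f 6 7 3
f 7 1 8
f 7 8 3
f 8 1 9
f 8 9 3
f 9 1 10
f 9 10 3
f 10 1 11
f 10 11 3
f 11 1 12
f 11 12 3
f 12 1 13
f 12 13 3
f 13 1 14
f 13 14 3
f 14 1 15
f 14 15 3
f 15 1 2
f 15 2 3
f 17 16 20
f 17 20 18
f 18 20 21
f 18 21 19
f 20 16 22
f 20 22 21
f 21 22 23
f 21 23 19
f 22 16 24
f 22 24 23
f 23 24 25
f 23 25 19
f 24 16 26
f 24 26 25
f 25 26 27
f 25 27 19
f 26 16 28
f 26 28 27
f 27 28 29
f 27 29 19
f 28 16 30
f 28 30 29
f 29 30 31
f 29 31 19
f 30 16 32
f 30 32 31
f 31 32 33
f 31 33 19
f 32 16 17
f 32 17 33
f 33 17 18
f 33 18 19
f 34 45 39
f 34 39 35
f 34 35 41
f 34 41 44
f 34 44 45
f 35 39 43
f 39 45 38
f 45 44 36
f 44 41 40
f 41 35 42
f 37 43 38
f 37 38 36
f 37 36 40
f 37 40 42
f 37 42 43
f 38 43 39
f 36 38 45
f 40 36 44
f 42 40 41
f 43 42 35



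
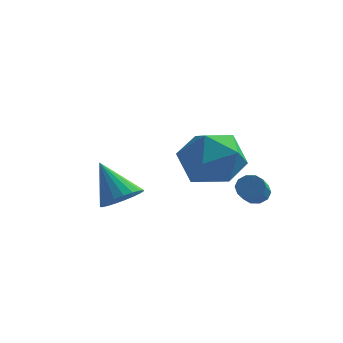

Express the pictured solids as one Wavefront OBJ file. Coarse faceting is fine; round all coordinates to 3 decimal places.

v -2.224 -0.187 -2.391
v -1.7 -0.588 -1.904
v -3.196 0.247 -0.989
v -1.567 -0.274 -1.908
v -1.547 0.055 -1.996
v -1.644 0.342 -2.152
v -1.842 0.537 -2.35
v -2.105 0.608 -2.554
v -2.389 0.541 -2.73
v -2.645 0.348 -2.848
v -2.828 0.063 -2.887
v -2.906 -0.265 -2.839
v -2.867 -0.58 -2.715
v -2.716 -0.827 -2.534
v -2.48 -0.963 -2.329
v -2.2 -0.965 -2.134
v -1.925 -0.832 -1.984
v 0.566 -0.874 0.989
v 1.258 -0.281 0.133
v 1.382 -2.639 0.427
v 2.074 -2.046 -0.429
v 2.31 -1.882 0.788
v 1.805 -0.791 1.136
v 0.835 -2.129 -0.576
v 0.33 -1.038 -0.228
v 1.425 -1.056 -0.835
v 2.336 -0.904 0.009
v 0.304 -2.016 0.551
v 1.215 -1.864 1.395
v 1.592 2.579 -2.608
v 2.055 2.475 -2.844
v 2.15 1.497 -2.229
v 1.688 1.601 -1.992
v 2.117 2.651 -2.575
v 2.212 1.672 -1.959
v 1.978 2.799 -2.318
v 2.073 1.82 -1.702
v 1.692 2.863 -2.171
v 1.787 1.885 -1.556
v 1.368 2.819 -2.192
v 1.463 1.84 -1.576
v 1.13 2.683 -2.371
v 1.225 1.705 -1.756
v 1.068 2.508 -2.641
v 1.163 1.529 -2.025
v 1.207 2.36 -2.898
v 1.302 1.381 -2.282
v 1.493 2.295 -3.044
v 1.588 1.317 -2.429
v 1.817 2.34 -3.024
v 1.912 1.361 -2.408
f 2 1 4
f 2 4 3
f 4 1 5
f 4 5 3
f 5 1 6
f 5 6 3
f 6 1 7
f 6 7 3
f 7 1 8
f 7 8 3
f 8 1 9
f 8 9 3
f 9 1 10
f 9 10 3
f 10 1 11
f 10 11 3
f 11 1 12
f 11 12 3
f 12 1 13
f 12 13 3
f 13 1 14
f 13 14 3
f 14 1 15
f 14 15 3
f 15 1 16
f 15 16 3
f 16 1 17
f 16 17 3
f 17 1 2
f 17 2 3
f 18 29 23
f 18 23 19
f 18 19 25
f 18 25 28
f 18 28 29
f 19 23 27
f 23 29 22
f 29 28 20
f 28 25 24
f 25 19 26
f 21 27 22
f 21 22 20
f 21 20 24
f 21 24 26
f 21 26 27
f 22 27 23
f 20 22 29
f 24 20 28
f 26 24 25
f 27 26 19
f 31 30 34
f 31 34 32
f 32 34 35
f 32 35 33
f 34 30 36
f 34 36 35
f 35 36 37
f 35 37 33
f 36 30 38
f 36 38 37
f 37 38 39
f 37 39 33
f 38 30 40
f 38 40 39
f 39 40 41
f 39 41 33
f 40 30 42
f 40 42 41
f 41 42 43
f 41 43 33
f 42 30 44
f 42 44 43
f 43 44 45
f 43 45 33
f 44 30 46
f 44 46 45
f 45 46 47
f 45 47 33
f 46 30 48
f 46 48 47
f 47 48 49
f 47 49 33
f 48 30 50
f 48 50 49
f 49 50 51
f 49 51 33
f 50 30 31
f 50 31 51
f 51 31 32
f 51 32 33



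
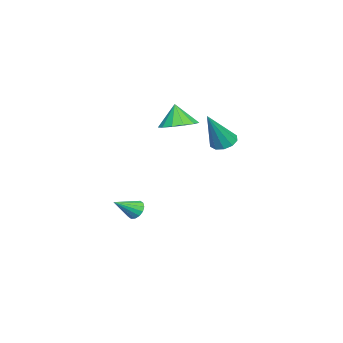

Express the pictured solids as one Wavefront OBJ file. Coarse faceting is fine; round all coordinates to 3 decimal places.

v 1.706 -1.806 -3.999
v 2.127 -1.68 -4.377
v 2.614 -2.574 -3.241
v 2.14 -1.462 -4.171
v 2.036 -1.336 -3.919
v 1.844 -1.336 -3.688
v 1.615 -1.462 -3.541
v 1.41 -1.68 -3.516
v 1.284 -1.932 -3.621
v 1.272 -2.15 -3.826
v 1.375 -2.276 -4.079
v 1.567 -2.276 -4.309
v 1.797 -2.15 -4.457
v 2.002 -1.932 -4.481
v 2.894 2.808 1.374
v 3.303 3.344 1.291
v 3.886 2.332 3.186
v 2.966 3.47 1.508
v 2.602 3.343 1.674
v 2.349 3.012 1.726
v 2.304 2.602 1.643
v 2.484 2.271 1.457
v 2.821 2.145 1.24
v 3.186 2.272 1.074
v 3.439 2.604 1.022
v 3.484 3.013 1.105
v 2.063 0.428 1.843
v 3.004 0.412 2.034
v 1.817 0.152 3.037
v 2.841 0.92 2.118
v 2.431 1.273 2.115
v 1.904 1.357 2.026
v 1.428 1.147 1.878
v 1.154 0.708 1.72
v 1.168 0.181 1.601
v 1.467 -0.268 1.558
v 1.955 -0.496 1.606
v 2.478 -0.43 1.73
v 2.869 -0.092 1.889
f 2 1 4
f 2 4 3
f 4 1 5
f 4 5 3
f 5 1 6
f 5 6 3
f 6 1 7
f 6 7 3
f 7 1 8
f 7 8 3
f 8 1 9
f 8 9 3
f 9 1 10
f 9 10 3
f 10 1 11
f 10 11 3
f 11 1 12
f 11 12 3
f 12 1 13
f 12 13 3
f 13 1 14
f 13 14 3
f 14 1 2
f 14 2 3
f 16 15 18
f 16 18 17
f 18 15 19
f 18 19 17
f 19 15 20
f 19 20 17
f 20 15 21
f 20 21 17
f 21 15 22
f 21 22 17
f 22 15 23
f 22 23 17
f 23 15 24
f 23 24 17
f 24 15 25
f 24 25 17
f 25 15 26
f 25 26 17
f 26 15 16
f 26 16 17
f 28 27 30
f 28 30 29
f 30 27 31
f 30 31 29
f 31 27 32
f 31 32 29
f 32 27 33
f 32 33 29
f 33 27 34
f 33 34 29
f 34 27 35
f 34 35 29
f 35 27 36
f 35 36 29
f 36 27 37
f 36 37 29
f 37 27 38
f 37 38 29
f 38 27 39
f 38 39 29
f 39 27 28
f 39 28 29



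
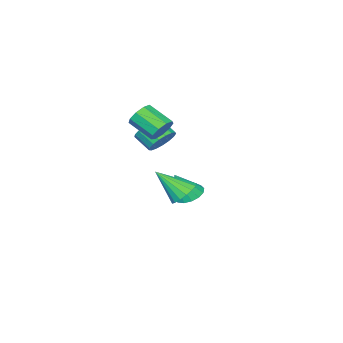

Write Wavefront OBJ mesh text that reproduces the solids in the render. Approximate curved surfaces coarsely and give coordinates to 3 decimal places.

v -1.213 -2.536 -0.57
v -0.524 -2.052 -0.109
v -0.337 -3.04 0.65
v -1.027 -3.524 0.19
v -0.906 -1.946 0.123
v -0.719 -2.934 0.882
v -1.359 -1.975 0.196
v -1.172 -2.963 0.955
v -1.778 -2.133 0.094
v -1.591 -3.121 0.853
v -2.068 -2.383 -0.16
v -1.881 -3.371 0.599
v -2.162 -2.668 -0.508
v -1.975 -3.656 0.251
v -2.039 -2.923 -0.87
v -1.852 -3.911 -0.111
v -1.727 -3.089 -1.163
v -1.54 -4.077 -0.404
v -1.297 -3.129 -1.32
v -1.11 -4.117 -0.561
v -0.848 -3.032 -1.306
v -0.661 -4.02 -0.546
v -0.482 -2.822 -1.122
v -0.296 -3.81 -0.363
v -0.285 -2.547 -0.812
v -0.098 -3.535 -0.053
v -0.3 -2.269 -0.447
v -0.113 -3.257 0.312
v 3.155 4.04 -1.012
v 3.964 4.253 -1.343
v 4.045 2.84 0.392
v 3.894 4.553 -1.042
v 3.654 4.735 -0.734
v 3.299 4.758 -0.49
v 2.912 4.617 -0.365
v 2.58 4.343 -0.389
v 2.38 3.999 -0.556
v 2.358 3.665 -0.827
v 2.518 3.417 -1.14
v 2.824 3.311 -1.424
v 3.206 3.373 -1.614
v 3.576 3.587 -1.666
v 3.85 3.905 -1.568
v 0.529 -0.58 1.313
v 1.35 -0.424 1.225
v 1.712 -1.824 2.119
v 0.891 -1.98 2.207
v 1.151 -0.171 1.702
v 1.514 -1.571 2.595
v 0.662 -0.11 1.996
v 1.024 -1.51 2.89
v 0.11 -0.268 1.971
v 0.473 -1.668 2.865
v -0.246 -0.573 1.639
v 0.117 -1.973 2.532
v -0.239 -0.881 1.153
v 0.123 -2.281 2.047
v 0.127 -1.048 0.743
v 0.489 -2.448 1.637
v 0.681 -0.996 0.6
v 1.043 -2.396 1.493
v 1.164 -0.75 0.79
v 1.526 -2.15 1.683
v -2.512 -1.778 -4.746
v -1.756 -1.384 -5.093
v -1.628 -2.022 -3.094
v -2.007 -1.026 -4.905
v -2.393 -0.868 -4.675
v -2.811 -0.955 -4.464
v -3.149 -1.262 -4.329
v -3.317 -1.707 -4.305
v -3.268 -2.171 -4.4
v -3.017 -2.53 -4.587
v -2.631 -2.687 -4.817
v -2.213 -2.601 -5.028
v -1.875 -2.294 -5.163
v -1.708 -1.849 -5.187
f 2 1 5
f 2 5 3
f 3 5 6
f 3 6 4
f 5 1 7
f 5 7 6
f 6 7 8
f 6 8 4
f 7 1 9
f 7 9 8
f 8 9 10
f 8 10 4
f 9 1 11
f 9 11 10
f 10 11 12
f 10 12 4
f 11 1 13
f 11 13 12
f 12 13 14
f 12 14 4
f 13 1 15
f 13 15 14
f 14 15 16
f 14 16 4
f 15 1 17
f 15 17 16
f 16 17 18
f 16 18 4
f 17 1 19
f 17 19 18
f 18 19 20
f 18 20 4
f 19 1 21
f 19 21 20
f 20 21 22
f 20 22 4
f 21 1 23
f 21 23 22
f 22 23 24
f 22 24 4
f 23 1 25
f 23 25 24
f 24 25 26
f 24 26 4
f 25 1 27
f 25 27 26
f 26 27 28
f 26 28 4
f 27 1 2
f 27 2 28
f 28 2 3
f 28 3 4
f 30 29 32
f 30 32 31
f 32 29 33
f 32 33 31
f 33 29 34
f 33 34 31
f 34 29 35
f 34 35 31
f 35 29 36
f 35 36 31
f 36 29 37
f 36 37 31
f 37 29 38
f 37 38 31
f 38 29 39
f 38 39 31
f 39 29 40
f 39 40 31
f 40 29 41
f 40 41 31
f 41 29 42
f 41 42 31
f 42 29 43
f 42 43 31
f 43 29 30
f 43 30 31
f 45 44 48
f 45 48 46
f 46 48 49
f 46 49 47
f 48 44 50
f 48 50 49
f 49 50 51
f 49 51 47
f 50 44 52
f 50 52 51
f 51 52 53
f 51 53 47
f 52 44 54
f 52 54 53
f 53 54 55
f 53 55 47
f 54 44 56
f 54 56 55
f 55 56 57
f 55 57 47
f 56 44 58
f 56 58 57
f 57 58 59
f 57 59 47
f 58 44 60
f 58 60 59
f 59 60 61
f 59 61 47
f 60 44 62
f 60 62 61
f 61 62 63
f 61 63 47
f 62 44 45
f 62 45 63
f 63 45 46
f 63 46 47
f 65 64 67
f 65 67 66
f 67 64 68
f 67 68 66
f 68 64 69
f 68 69 66
f 69 64 70
f 69 70 66
f 70 64 71
f 70 71 66
f 71 64 72
f 71 72 66
f 72 64 73
f 72 73 66
f 73 64 74
f 73 74 66
f 74 64 75
f 74 75 66
f 75 64 76
f 75 76 66
f 76 64 77
f 76 77 66
f 77 64 65
f 77 65 66



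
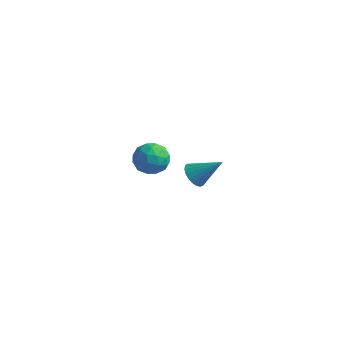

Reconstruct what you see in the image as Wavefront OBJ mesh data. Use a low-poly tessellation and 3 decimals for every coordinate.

v 2.746 -1.81 1.308
v 3.478 -1.805 1.236
v 2.742 -2.995 1.184
v 3.474 -2.99 1.112
v 3.167 -2.828 1.761
v 3.17 -2.096 1.838
v 3.05 -2.704 0.582
v 3.053 -1.972 0.659
v 3.667 -2.358 0.788
v 3.739 -2.434 1.516
v 2.481 -2.366 0.904
v 2.553 -2.442 1.632
v 3.112 -1.704 1.283
v 3.108 -3.096 1.137
v 2.927 -3.001 1.518
v 3.358 -2.998 1.476
v 2.931 -1.875 1.637
v 3.361 -1.872 1.594
v 3.179 -2.473 1.903
v 2.859 -2.928 0.826
v 3.289 -2.925 0.783
v 2.862 -1.802 0.944
v 3.293 -1.799 0.902
v 3.041 -2.327 0.517
v 3.654 -2.025 0.977
v 3.651 -2.722 0.904
v 3.402 -2.554 0.593
v 3.404 -2.123 0.638
v 3.696 -2.07 1.405
v 3.694 -2.767 1.332
v 3.513 -2.672 1.714
v 3.515 -2.241 1.759
v 3.807 -2.395 1.142
v 2.526 -2.033 1.088
v 2.524 -2.73 1.015
v 2.705 -2.559 0.661
v 2.707 -2.128 0.706
v 2.569 -2.078 1.516
v 2.566 -2.775 1.443
v 2.816 -2.677 1.782
v 2.818 -2.246 1.827
v 2.413 -2.405 1.278
v 1.971 2.643 -3.69
v 2.31 2.838 -4.158
v 2.989 3.077 -2.77
v 2.173 3.044 -4.103
v 2 3.18 -3.977
v 1.823 3.224 -3.801
v 1.671 3.167 -3.606
v 1.571 3.019 -3.425
v 1.54 2.807 -3.291
v 1.583 2.565 -3.225
v 1.694 2.338 -3.24
v 1.853 2.163 -3.333
v 2.031 2.071 -3.487
v 2.2 2.077 -3.677
v 2.329 2.182 -3.869
v 2.395 2.366 -4.03
v 2.389 2.598 -4.132
f 1 38 17
f 38 12 41
f 17 41 6
f 38 41 17
f 1 17 13
f 17 6 18
f 13 18 2
f 17 18 13
f 1 13 22
f 13 2 23
f 22 23 8
f 13 23 22
f 1 22 34
f 22 8 37
f 34 37 11
f 22 37 34
f 1 34 38
f 34 11 42
f 38 42 12
f 34 42 38
f 2 18 29
f 18 6 32
f 29 32 10
f 18 32 29
f 6 41 19
f 41 12 40
f 19 40 5
f 41 40 19
f 12 42 39
f 42 11 35
f 39 35 3
f 42 35 39
f 11 37 36
f 37 8 24
f 36 24 7
f 37 24 36
f 8 23 28
f 23 2 25
f 28 25 9
f 23 25 28
f 4 30 16
f 30 10 31
f 16 31 5
f 30 31 16
f 4 16 14
f 16 5 15
f 14 15 3
f 16 15 14
f 4 14 21
f 14 3 20
f 21 20 7
f 14 20 21
f 4 21 26
f 21 7 27
f 26 27 9
f 21 27 26
f 4 26 30
f 26 9 33
f 30 33 10
f 26 33 30
f 5 31 19
f 31 10 32
f 19 32 6
f 31 32 19
f 3 15 39
f 15 5 40
f 39 40 12
f 15 40 39
f 7 20 36
f 20 3 35
f 36 35 11
f 20 35 36
f 9 27 28
f 27 7 24
f 28 24 8
f 27 24 28
f 10 33 29
f 33 9 25
f 29 25 2
f 33 25 29
f 44 43 46
f 44 46 45
f 46 43 47
f 46 47 45
f 47 43 48
f 47 48 45
f 48 43 49
f 48 49 45
f 49 43 50
f 49 50 45
f 50 43 51
f 50 51 45
f 51 43 52
f 51 52 45
f 52 43 53
f 52 53 45
f 53 43 54
f 53 54 45
f 54 43 55
f 54 55 45
f 55 43 56
f 55 56 45
f 56 43 57
f 56 57 45
f 57 43 58
f 57 58 45
f 58 43 59
f 58 59 45
f 59 43 44
f 59 44 45



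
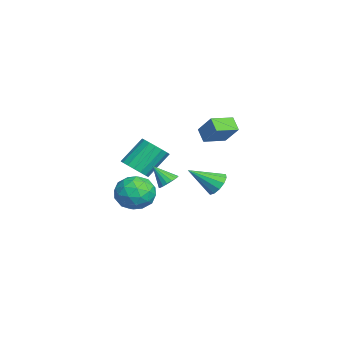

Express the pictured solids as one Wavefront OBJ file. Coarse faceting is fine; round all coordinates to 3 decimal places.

v -3.879 3.562 -2.384
v -3.459 3.117 -3.058
v -3.721 1.818 -1.136
v -3.091 3.346 -2.785
v -2.972 3.643 -2.385
v -3.142 3.915 -1.984
v -3.545 4.074 -1.711
v -4.054 4.071 -1.651
v -4.508 3.906 -1.824
v -4.761 3.632 -2.175
v -4.735 3.335 -2.593
v -4.436 3.11 -2.944
v -3.961 3.029 -3.118
v -0.65 2.252 3.409
v 0.214 2.932 4.599
v -1.358 3.533 3.19
v -0.495 4.213 4.38
v 0.055 2.527 2.74
v 0.918 3.207 3.93
v -0.654 3.808 2.521
v 0.21 4.488 3.711
v -0.611 -1.335 0.355
v 0.051 -1.722 0.949
v -0.588 -0.492 2.46
v -1.249 -0.105 1.865
v 0.273 -1.365 0.753
v -0.365 -0.135 2.263
v 0.293 -1.001 0.465
v -0.345 0.229 1.976
v 0.106 -0.714 0.152
v -0.533 0.516 1.663
v -0.245 -0.569 -0.115
v -0.884 0.661 1.396
v -0.68 -0.599 -0.274
v -1.319 0.631 1.237
v -1.099 -0.798 -0.289
v -1.738 0.431 1.222
v -1.406 -1.12 -0.157
v -2.045 0.109 1.354
v -1.531 -1.492 0.093
v -2.17 -0.262 1.603
v -1.445 -1.827 0.402
v -2.084 -0.597 1.913
v -1.168 -2.049 0.701
v -1.807 -0.82 2.211
v -0.763 -2.108 0.92
v -1.402 -0.878 2.431
v -0.323 -1.99 1.01
v -0.962 -0.76 2.52
v 4.035 0.461 1.367
v 4.622 0.143 1.313
v 3.665 -0.401 2.433
v 4.681 0.377 1.524
v 4.592 0.631 1.698
v 4.375 0.846 1.797
v 4.081 0.973 1.797
v 3.776 0.982 1.698
v 3.53 0.872 1.524
v 3.4 0.668 1.314
v 3.416 0.416 1.116
v 3.573 0.175 0.975
v 3.836 -0.001 0.924
v 4.145 -0.071 0.975
v 4.429 -0.019 1.115
v 3.707 -0.44 -0.39
v 4.431 -1.069 0.414
v 2.149 -1.651 0.066
v 2.873 -2.28 0.87
v 2.534 -1.102 1.122
v 3.496 -0.354 0.841
v 3.084 -2.366 -0.361
v 4.046 -1.618 -0.642
v 4.045 -2.259 0.432
v 3.706 -1.478 1.349
v 2.874 -1.242 -0.869
v 2.535 -0.461 0.048
v 4.205 -0.648 -0.028
v 2.375 -2.072 0.508
v 2.175 -1.38 0.656
v 2.601 -1.749 1.129
v 3.656 -0.228 0.223
v 4.082 -0.597 0.696
v 2.967 -0.617 1.112
v 2.498 -2.123 -0.216
v 2.924 -2.492 0.257
v 3.979 -0.971 -0.649
v 4.405 -1.34 -0.176
v 3.613 -2.103 -0.632
v 4.404 -1.717 0.456
v 3.489 -2.429 0.723
v 3.613 -2.48 0
v 4.178 -2.04 -0.165
v 4.205 -1.258 0.994
v 3.289 -1.97 1.262
v 3.09 -1.278 1.41
v 3.656 -0.838 1.245
v 3.978 -1.958 1.005
v 3.291 -0.75 -0.782
v 2.375 -1.462 -0.514
v 2.924 -1.882 -0.765
v 3.49 -1.442 -0.93
v 3.091 -0.291 -0.243
v 2.176 -1.003 0.024
v 2.402 -0.68 0.645
v 2.967 -0.24 0.48
v 2.602 -0.762 -0.525
f 2 1 4
f 2 4 3
f 4 1 5
f 4 5 3
f 5 1 6
f 5 6 3
f 6 1 7
f 6 7 3
f 7 1 8
f 7 8 3
f 8 1 9
f 8 9 3
f 9 1 10
f 9 10 3
f 10 1 11
f 10 11 3
f 11 1 12
f 11 12 3
f 12 1 13
f 12 13 3
f 13 1 2
f 13 2 3
f 15 17 14
f 18 15 14
f 14 17 16
f 16 18 14
f 15 21 17
f 19 15 18
f 19 21 15
f 17 21 16
f 20 18 16
f 16 21 20
f 20 19 18
f 21 19 20
f 23 22 26
f 23 26 24
f 24 26 27
f 24 27 25
f 26 22 28
f 26 28 27
f 27 28 29
f 27 29 25
f 28 22 30
f 28 30 29
f 29 30 31
f 29 31 25
f 30 22 32
f 30 32 31
f 31 32 33
f 31 33 25
f 32 22 34
f 32 34 33
f 33 34 35
f 33 35 25
f 34 22 36
f 34 36 35
f 35 36 37
f 35 37 25
f 36 22 38
f 36 38 37
f 37 38 39
f 37 39 25
f 38 22 40
f 38 40 39
f 39 40 41
f 39 41 25
f 40 22 42
f 40 42 41
f 41 42 43
f 41 43 25
f 42 22 44
f 42 44 43
f 43 44 45
f 43 45 25
f 44 22 46
f 44 46 45
f 45 46 47
f 45 47 25
f 46 22 48
f 46 48 47
f 47 48 49
f 47 49 25
f 48 22 23
f 48 23 49
f 49 23 24
f 49 24 25
f 51 50 53
f 51 53 52
f 53 50 54
f 53 54 52
f 54 50 55
f 54 55 52
f 55 50 56
f 55 56 52
f 56 50 57
f 56 57 52
f 57 50 58
f 57 58 52
f 58 50 59
f 58 59 52
f 59 50 60
f 59 60 52
f 60 50 61
f 60 61 52
f 61 50 62
f 61 62 52
f 62 50 63
f 62 63 52
f 63 50 64
f 63 64 52
f 64 50 51
f 64 51 52
f 65 102 81
f 102 76 105
f 81 105 70
f 102 105 81
f 65 81 77
f 81 70 82
f 77 82 66
f 81 82 77
f 65 77 86
f 77 66 87
f 86 87 72
f 77 87 86
f 65 86 98
f 86 72 101
f 98 101 75
f 86 101 98
f 65 98 102
f 98 75 106
f 102 106 76
f 98 106 102
f 66 82 93
f 82 70 96
f 93 96 74
f 82 96 93
f 70 105 83
f 105 76 104
f 83 104 69
f 105 104 83
f 76 106 103
f 106 75 99
f 103 99 67
f 106 99 103
f 75 101 100
f 101 72 88
f 100 88 71
f 101 88 100
f 72 87 92
f 87 66 89
f 92 89 73
f 87 89 92
f 68 94 80
f 94 74 95
f 80 95 69
f 94 95 80
f 68 80 78
f 80 69 79
f 78 79 67
f 80 79 78
f 68 78 85
f 78 67 84
f 85 84 71
f 78 84 85
f 68 85 90
f 85 71 91
f 90 91 73
f 85 91 90
f 68 90 94
f 90 73 97
f 94 97 74
f 90 97 94
f 69 95 83
f 95 74 96
f 83 96 70
f 95 96 83
f 67 79 103
f 79 69 104
f 103 104 76
f 79 104 103
f 71 84 100
f 84 67 99
f 100 99 75
f 84 99 100
f 73 91 92
f 91 71 88
f 92 88 72
f 91 88 92
f 74 97 93
f 97 73 89
f 93 89 66
f 97 89 93



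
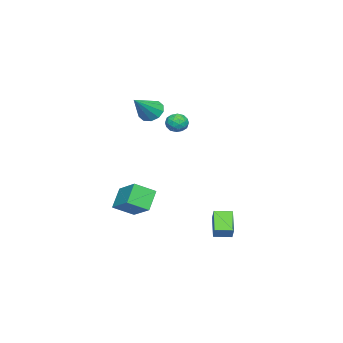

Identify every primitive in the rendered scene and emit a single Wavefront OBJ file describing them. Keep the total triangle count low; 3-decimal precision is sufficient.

v 2.498 3.532 -4.359
v 1.346 3.038 -3.397
v 2.043 4.488 -4.412
v 0.891 3.994 -3.45
v 2.989 3.806 -3.63
v 1.837 3.312 -2.668
v 2.534 4.762 -3.683
v 1.382 4.268 -2.721
v -1.585 0.158 3.193
v -1.315 0.55 2.645
v -1.285 -0.83 2.635
v -1.015 -0.438 2.087
v -0.684 -0.436 2.732
v -0.869 0.175 3.077
v -1.731 -0.455 2.203
v -1.916 0.156 2.548
v -1.406 0.171 2.033
v -0.758 0.183 2.36
v -1.842 -0.463 2.92
v -1.194 -0.451 3.247
v -1.476 0.441 2.969
v -1.124 -0.721 2.311
v -0.929 -0.719 2.691
v -0.77 -0.489 2.369
v -1.214 0.22 3.222
v -1.055 0.45 2.9
v -0.684 -0.129 2.951
v -1.545 -0.73 2.38
v -1.386 -0.5 2.058
v -1.83 0.209 2.911
v -1.671 0.439 2.589
v -1.916 -0.151 2.329
v -1.371 0.448 2.287
v -1.195 -0.132 1.958
v -1.616 -0.142 2.026
v -1.724 0.217 2.229
v -0.99 0.455 2.479
v -0.814 -0.126 2.15
v -0.619 -0.124 2.529
v -0.728 0.235 2.732
v -1.044 0.233 2.119
v -1.786 -0.154 3.13
v -1.61 -0.735 2.801
v -1.872 -0.515 2.548
v -1.981 -0.156 2.751
v -1.405 -0.148 3.322
v -1.229 -0.728 2.993
v -0.876 -0.497 3.051
v -0.984 -0.138 3.254
v -1.556 -0.513 3.161
v -1.936 -2.65 -3.715
v -1.18 -3.693 -3.007
v -0.91 -1.262 -2.766
v -0.154 -2.305 -2.058
v -0.886 -2.655 -4.842
v -0.13 -3.698 -4.134
v 0.14 -1.267 -3.893
v 0.896 -2.31 -3.185
v -1.449 -1.797 3.328
v -0.989 -2.071 2.669
v 0.089 -2.203 4.572
v -0.899 -1.557 2.726
v -1.02 -1.134 3.013
v -1.304 -0.964 3.421
v -1.644 -1.112 3.793
v -1.91 -1.522 3.987
v -1.999 -2.036 3.93
v -1.879 -2.459 3.643
v -1.594 -2.629 3.235
v -1.254 -2.481 2.863
f 2 4 1
f 5 2 1
f 1 4 3
f 3 5 1
f 2 8 4
f 6 2 5
f 6 8 2
f 4 8 3
f 7 5 3
f 3 8 7
f 7 6 5
f 8 6 7
f 9 46 25
f 46 20 49
f 25 49 14
f 46 49 25
f 9 25 21
f 25 14 26
f 21 26 10
f 25 26 21
f 9 21 30
f 21 10 31
f 30 31 16
f 21 31 30
f 9 30 42
f 30 16 45
f 42 45 19
f 30 45 42
f 9 42 46
f 42 19 50
f 46 50 20
f 42 50 46
f 10 26 37
f 26 14 40
f 37 40 18
f 26 40 37
f 14 49 27
f 49 20 48
f 27 48 13
f 49 48 27
f 20 50 47
f 50 19 43
f 47 43 11
f 50 43 47
f 19 45 44
f 45 16 32
f 44 32 15
f 45 32 44
f 16 31 36
f 31 10 33
f 36 33 17
f 31 33 36
f 12 38 24
f 38 18 39
f 24 39 13
f 38 39 24
f 12 24 22
f 24 13 23
f 22 23 11
f 24 23 22
f 12 22 29
f 22 11 28
f 29 28 15
f 22 28 29
f 12 29 34
f 29 15 35
f 34 35 17
f 29 35 34
f 12 34 38
f 34 17 41
f 38 41 18
f 34 41 38
f 13 39 27
f 39 18 40
f 27 40 14
f 39 40 27
f 11 23 47
f 23 13 48
f 47 48 20
f 23 48 47
f 15 28 44
f 28 11 43
f 44 43 19
f 28 43 44
f 17 35 36
f 35 15 32
f 36 32 16
f 35 32 36
f 18 41 37
f 41 17 33
f 37 33 10
f 41 33 37
f 52 54 51
f 55 52 51
f 51 54 53
f 53 55 51
f 52 58 54
f 56 52 55
f 56 58 52
f 54 58 53
f 57 55 53
f 53 58 57
f 57 56 55
f 58 56 57
f 60 59 62
f 60 62 61
f 62 59 63
f 62 63 61
f 63 59 64
f 63 64 61
f 64 59 65
f 64 65 61
f 65 59 66
f 65 66 61
f 66 59 67
f 66 67 61
f 67 59 68
f 67 68 61
f 68 59 69
f 68 69 61
f 69 59 70
f 69 70 61
f 70 59 60
f 70 60 61



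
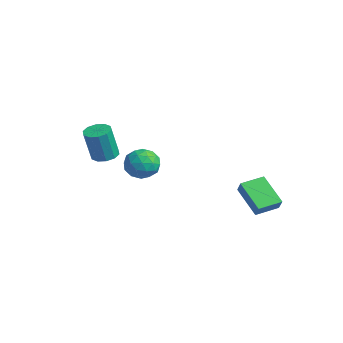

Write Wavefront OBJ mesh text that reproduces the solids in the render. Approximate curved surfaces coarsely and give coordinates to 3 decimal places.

v -4.263 1.162 1.218
v -3.325 1.379 1.585
v -3.775 -0.399 0.895
v -2.837 -0.182 1.262
v -3.644 -0.227 1.902
v -3.945 0.738 2.102
v -3.155 0.242 0.378
v -3.456 1.207 0.578
v -2.64 0.81 1.067
v -2.942 0.521 2.008
v -4.158 0.459 0.472
v -4.46 0.17 1.413
v -3.836 1.408 1.43
v -3.264 -0.428 1.05
v -3.738 -0.454 1.426
v -3.186 -0.326 1.642
v -4.201 1.031 1.733
v -3.65 1.159 1.95
v -3.838 0.215 2.136
v -3.45 -0.179 0.53
v -2.899 -0.051 0.747
v -3.914 1.306 0.838
v -3.362 1.434 1.054
v -3.262 0.765 0.344
v -2.883 1.201 1.341
v -2.596 0.283 1.151
v -2.783 0.532 0.632
v -2.96 1.099 0.749
v -3.061 1.031 1.895
v -2.774 0.113 1.705
v -3.248 0.087 2.081
v -3.425 0.654 2.198
v -2.658 0.696 1.59
v -4.326 0.867 0.775
v -4.039 -0.051 0.585
v -3.675 0.326 0.282
v -3.852 0.893 0.399
v -4.504 0.697 1.329
v -4.217 -0.221 1.139
v -4.14 -0.119 1.731
v -4.317 0.448 1.848
v -4.442 0.284 0.89
v -3.101 -1.791 2.582
v -2.697 -2.398 2.403
v -2.596 -2.876 4.26
v -2.999 -2.269 4.438
v -2.404 -2.047 2.478
v -2.302 -2.525 4.334
v -2.376 -1.598 2.592
v -2.274 -2.077 4.448
v -2.625 -1.224 2.702
v -2.524 -1.702 4.558
v -3.056 -1.065 2.766
v -2.955 -1.543 4.623
v -3.504 -1.184 2.76
v -3.403 -1.662 4.617
v -3.798 -1.535 2.686
v -3.696 -2.013 4.542
v -3.826 -1.983 2.572
v -3.724 -2.462 4.428
v -3.576 -2.358 2.462
v -3.475 -2.836 4.318
v -3.145 -2.517 2.397
v -3.044 -2.995 4.254
v 3.39 3.295 0.048
v 1.826 3.137 1.15
v 3.392 4.621 0.241
v 1.828 4.463 1.344
v 3.872 3.197 0.716
v 2.308 3.039 1.819
v 3.874 4.523 0.91
v 2.31 4.365 2.012
f 1 38 17
f 38 12 41
f 17 41 6
f 38 41 17
f 1 17 13
f 17 6 18
f 13 18 2
f 17 18 13
f 1 13 22
f 13 2 23
f 22 23 8
f 13 23 22
f 1 22 34
f 22 8 37
f 34 37 11
f 22 37 34
f 1 34 38
f 34 11 42
f 38 42 12
f 34 42 38
f 2 18 29
f 18 6 32
f 29 32 10
f 18 32 29
f 6 41 19
f 41 12 40
f 19 40 5
f 41 40 19
f 12 42 39
f 42 11 35
f 39 35 3
f 42 35 39
f 11 37 36
f 37 8 24
f 36 24 7
f 37 24 36
f 8 23 28
f 23 2 25
f 28 25 9
f 23 25 28
f 4 30 16
f 30 10 31
f 16 31 5
f 30 31 16
f 4 16 14
f 16 5 15
f 14 15 3
f 16 15 14
f 4 14 21
f 14 3 20
f 21 20 7
f 14 20 21
f 4 21 26
f 21 7 27
f 26 27 9
f 21 27 26
f 4 26 30
f 26 9 33
f 30 33 10
f 26 33 30
f 5 31 19
f 31 10 32
f 19 32 6
f 31 32 19
f 3 15 39
f 15 5 40
f 39 40 12
f 15 40 39
f 7 20 36
f 20 3 35
f 36 35 11
f 20 35 36
f 9 27 28
f 27 7 24
f 28 24 8
f 27 24 28
f 10 33 29
f 33 9 25
f 29 25 2
f 33 25 29
f 44 43 47
f 44 47 45
f 45 47 48
f 45 48 46
f 47 43 49
f 47 49 48
f 48 49 50
f 48 50 46
f 49 43 51
f 49 51 50
f 50 51 52
f 50 52 46
f 51 43 53
f 51 53 52
f 52 53 54
f 52 54 46
f 53 43 55
f 53 55 54
f 54 55 56
f 54 56 46
f 55 43 57
f 55 57 56
f 56 57 58
f 56 58 46
f 57 43 59
f 57 59 58
f 58 59 60
f 58 60 46
f 59 43 61
f 59 61 60
f 60 61 62
f 60 62 46
f 61 43 63
f 61 63 62
f 62 63 64
f 62 64 46
f 63 43 44
f 63 44 64
f 64 44 45
f 64 45 46
f 66 68 65
f 69 66 65
f 65 68 67
f 67 69 65
f 66 72 68
f 70 66 69
f 70 72 66
f 68 72 67
f 71 69 67
f 67 72 71
f 71 70 69
f 72 70 71



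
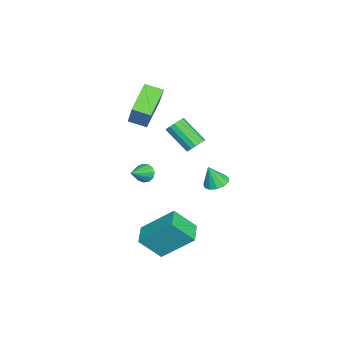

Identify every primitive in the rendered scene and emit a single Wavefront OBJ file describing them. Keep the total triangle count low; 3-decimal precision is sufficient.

v 0.493 3.001 0.02
v 0.876 2.519 -0.19
v 0.627 2.619 1.14
v 1.096 2.803 -0.119
v 1.126 3.149 -0.004
v 0.954 3.449 0.118
v 0.636 3.606 0.21
v 0.273 3.571 0.241
v -0.02 3.355 0.203
v -0.15 3.027 0.106
v -0.076 2.69 -0.018
v 0.179 2.452 -0.129
v 0.534 2.388 -0.193
v -3.579 -2.173 1.114
v -5.061 -1.839 2.079
v -3.552 -1.207 0.82
v -5.034 -0.873 1.785
v -2.406 -1.707 2.755
v -3.888 -1.373 3.72
v -2.379 -0.741 2.461
v -3.861 -0.407 3.426
v -3.221 1.345 -0.02
v -2.757 1.033 -0.128
v -3.295 -0.157 0.991
v -3.759 0.155 1.1
v -2.68 1.209 0.096
v -3.218 0.019 1.215
v -2.748 1.421 0.289
v -3.286 0.231 1.408
v -2.943 1.613 0.399
v -3.481 0.423 1.519
v -3.212 1.733 0.397
v -3.75 0.543 1.517
v -3.484 1.749 0.284
v -4.022 0.559 1.403
v -3.685 1.657 0.089
v -4.223 0.467 1.208
v -3.762 1.481 -0.135
v -4.3 0.291 0.984
v -3.694 1.269 -0.328
v -4.232 0.079 0.791
v -3.499 1.077 -0.439
v -4.037 -0.113 0.681
v -3.23 0.957 -0.437
v -3.768 -0.233 0.683
v -2.958 0.941 -0.323
v -3.496 -0.249 0.796
v 1.098 0.561 -4.258
v 1.375 -0.487 -3.108
v 1.134 2.183 -2.788
v 1.41 1.136 -1.638
v 2.25 0.684 -4.422
v 2.526 -0.363 -3.272
v 2.285 2.307 -2.952
v 2.562 1.259 -1.802
v -1.809 -0.97 -1.394
v -1.511 -0.954 -1.88
v -0.691 -1.43 -0.726
v -1.475 -0.666 -1.742
v -1.545 -0.475 -1.494
v -1.699 -0.441 -1.213
v -1.887 -0.575 -0.991
v -2.051 -0.835 -0.896
v -2.137 -1.138 -0.959
v -2.119 -1.387 -1.161
v -2.003 -1.505 -1.436
v -1.825 -1.452 -1.698
v -1.641 -1.247 -1.863
f 2 1 4
f 2 4 3
f 4 1 5
f 4 5 3
f 5 1 6
f 5 6 3
f 6 1 7
f 6 7 3
f 7 1 8
f 7 8 3
f 8 1 9
f 8 9 3
f 9 1 10
f 9 10 3
f 10 1 11
f 10 11 3
f 11 1 12
f 11 12 3
f 12 1 13
f 12 13 3
f 13 1 2
f 13 2 3
f 15 17 14
f 18 15 14
f 14 17 16
f 16 18 14
f 15 21 17
f 19 15 18
f 19 21 15
f 17 21 16
f 20 18 16
f 16 21 20
f 20 19 18
f 21 19 20
f 23 22 26
f 23 26 24
f 24 26 27
f 24 27 25
f 26 22 28
f 26 28 27
f 27 28 29
f 27 29 25
f 28 22 30
f 28 30 29
f 29 30 31
f 29 31 25
f 30 22 32
f 30 32 31
f 31 32 33
f 31 33 25
f 32 22 34
f 32 34 33
f 33 34 35
f 33 35 25
f 34 22 36
f 34 36 35
f 35 36 37
f 35 37 25
f 36 22 38
f 36 38 37
f 37 38 39
f 37 39 25
f 38 22 40
f 38 40 39
f 39 40 41
f 39 41 25
f 40 22 42
f 40 42 41
f 41 42 43
f 41 43 25
f 42 22 44
f 42 44 43
f 43 44 45
f 43 45 25
f 44 22 46
f 44 46 45
f 45 46 47
f 45 47 25
f 46 22 23
f 46 23 47
f 47 23 24
f 47 24 25
f 49 51 48
f 52 49 48
f 48 51 50
f 50 52 48
f 49 55 51
f 53 49 52
f 53 55 49
f 51 55 50
f 54 52 50
f 50 55 54
f 54 53 52
f 55 53 54
f 57 56 59
f 57 59 58
f 59 56 60
f 59 60 58
f 60 56 61
f 60 61 58
f 61 56 62
f 61 62 58
f 62 56 63
f 62 63 58
f 63 56 64
f 63 64 58
f 64 56 65
f 64 65 58
f 65 56 66
f 65 66 58
f 66 56 67
f 66 67 58
f 67 56 68
f 67 68 58
f 68 56 57
f 68 57 58



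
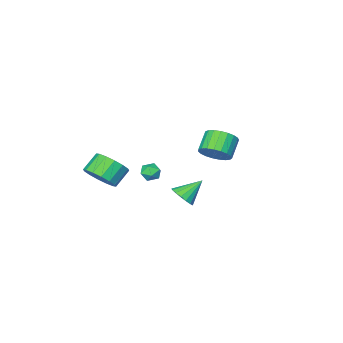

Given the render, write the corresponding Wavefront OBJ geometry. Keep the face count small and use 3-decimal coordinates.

v -3.489 -1.416 1.636
v -2.729 -1.677 2.247
v -3.671 -2.246 3.176
v -4.431 -1.984 2.564
v -2.824 -1.292 2.386
v -3.766 -1.861 3.314
v -3.034 -0.929 2.395
v -3.976 -1.497 3.324
v -3.323 -0.65 2.272
v -4.265 -1.218 3.201
v -3.641 -0.503 2.04
v -4.583 -1.071 2.969
v -3.932 -0.514 1.738
v -4.874 -1.082 2.667
v -4.147 -0.681 1.418
v -5.089 -1.249 2.347
v -4.248 -0.975 1.136
v -5.19 -1.543 2.065
v -4.218 -1.345 0.94
v -5.16 -1.914 1.869
v -4.061 -1.728 0.864
v -5.003 -2.296 1.793
v -3.806 -2.056 0.922
v -4.748 -2.625 1.851
v -3.496 -2.274 1.103
v -4.438 -2.842 2.032
v -3.185 -2.343 1.376
v -4.127 -2.912 2.305
v -2.926 -2.252 1.694
v -3.868 -2.821 2.623
v -2.765 -2.017 2.002
v -3.707 -2.585 2.931
v 0.961 -0.738 1.507
v 1.496 -0.699 1.912
v 0.824 -1.781 1.788
v 1.359 -1.742 2.193
v 0.795 -1.409 2.348
v 0.88 -0.765 2.174
v 1.44 -1.715 1.526
v 1.525 -1.071 1.352
v 1.793 -1.303 1.924
v 1.394 -1.114 2.432
v 0.926 -1.366 1.268
v 0.527 -1.177 1.776
v 0.699 1.037 0.751
v 1.185 0.787 1.362
v -0.459 1.323 1.789
v 1.257 1.172 1.337
v 1.201 1.526 1.177
v 1.03 1.768 0.919
v 0.783 1.843 0.624
v 0.517 1.733 0.357
v 0.292 1.463 0.181
v 0.161 1.096 0.135
v 0.152 0.716 0.231
v 0.269 0.409 0.446
v 0.484 0.246 0.731
v 0.749 0.264 1.02
v 1.001 0.459 1.248
v 3.432 -2.916 1.382
v 4.151 -3.152 2.166
v 3.148 -3.299 3.042
v 2.428 -3.064 2.258
v 4.088 -2.591 2.189
v 3.085 -2.739 3.065
v 3.85 -2.118 1.995
v 2.847 -2.266 2.871
v 3.499 -1.859 1.637
v 2.496 -2.006 2.513
v 3.13 -1.883 1.211
v 2.127 -2.03 2.087
v 2.842 -2.184 0.83
v 1.839 -2.331 1.707
v 2.712 -2.681 0.598
v 1.709 -2.828 1.474
v 2.775 -3.241 0.575
v 1.772 -3.389 1.451
v 3.013 -3.714 0.769
v 2.01 -3.862 1.645
v 3.364 -3.974 1.127
v 2.361 -4.121 2.003
v 3.733 -3.95 1.553
v 2.73 -4.097 2.429
v 4.021 -3.649 1.933
v 3.018 -3.796 2.81
f 2 1 5
f 2 5 3
f 3 5 6
f 3 6 4
f 5 1 7
f 5 7 6
f 6 7 8
f 6 8 4
f 7 1 9
f 7 9 8
f 8 9 10
f 8 10 4
f 9 1 11
f 9 11 10
f 10 11 12
f 10 12 4
f 11 1 13
f 11 13 12
f 12 13 14
f 12 14 4
f 13 1 15
f 13 15 14
f 14 15 16
f 14 16 4
f 15 1 17
f 15 17 16
f 16 17 18
f 16 18 4
f 17 1 19
f 17 19 18
f 18 19 20
f 18 20 4
f 19 1 21
f 19 21 20
f 20 21 22
f 20 22 4
f 21 1 23
f 21 23 22
f 22 23 24
f 22 24 4
f 23 1 25
f 23 25 24
f 24 25 26
f 24 26 4
f 25 1 27
f 25 27 26
f 26 27 28
f 26 28 4
f 27 1 29
f 27 29 28
f 28 29 30
f 28 30 4
f 29 1 31
f 29 31 30
f 30 31 32
f 30 32 4
f 31 1 2
f 31 2 32
f 32 2 3
f 32 3 4
f 33 44 38
f 33 38 34
f 33 34 40
f 33 40 43
f 33 43 44
f 34 38 42
f 38 44 37
f 44 43 35
f 43 40 39
f 40 34 41
f 36 42 37
f 36 37 35
f 36 35 39
f 36 39 41
f 36 41 42
f 37 42 38
f 35 37 44
f 39 35 43
f 41 39 40
f 42 41 34
f 46 45 48
f 46 48 47
f 48 45 49
f 48 49 47
f 49 45 50
f 49 50 47
f 50 45 51
f 50 51 47
f 51 45 52
f 51 52 47
f 52 45 53
f 52 53 47
f 53 45 54
f 53 54 47
f 54 45 55
f 54 55 47
f 55 45 56
f 55 56 47
f 56 45 57
f 56 57 47
f 57 45 58
f 57 58 47
f 58 45 59
f 58 59 47
f 59 45 46
f 59 46 47
f 61 60 64
f 61 64 62
f 62 64 65
f 62 65 63
f 64 60 66
f 64 66 65
f 65 66 67
f 65 67 63
f 66 60 68
f 66 68 67
f 67 68 69
f 67 69 63
f 68 60 70
f 68 70 69
f 69 70 71
f 69 71 63
f 70 60 72
f 70 72 71
f 71 72 73
f 71 73 63
f 72 60 74
f 72 74 73
f 73 74 75
f 73 75 63
f 74 60 76
f 74 76 75
f 75 76 77
f 75 77 63
f 76 60 78
f 76 78 77
f 77 78 79
f 77 79 63
f 78 60 80
f 78 80 79
f 79 80 81
f 79 81 63
f 80 60 82
f 80 82 81
f 81 82 83
f 81 83 63
f 82 60 84
f 82 84 83
f 83 84 85
f 83 85 63
f 84 60 61
f 84 61 85
f 85 61 62
f 85 62 63

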